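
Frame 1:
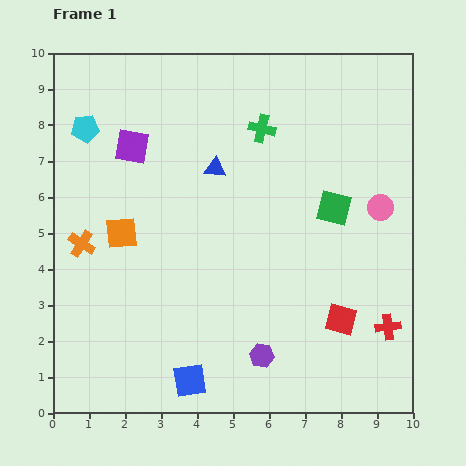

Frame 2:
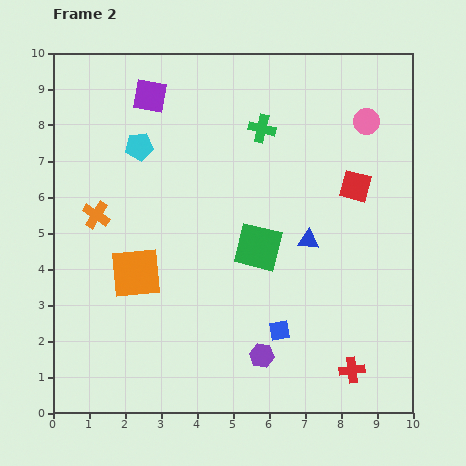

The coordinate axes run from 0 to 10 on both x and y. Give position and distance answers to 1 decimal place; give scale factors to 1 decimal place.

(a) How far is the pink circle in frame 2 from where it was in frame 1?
2.4

The pink circle moved from (9.1, 5.7) to (8.7, 8.1), a distance of √(0.4² + 2.4²) ≈ 2.4.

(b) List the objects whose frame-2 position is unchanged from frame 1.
the green cross, the purple hexagon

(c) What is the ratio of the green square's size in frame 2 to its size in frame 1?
1.4×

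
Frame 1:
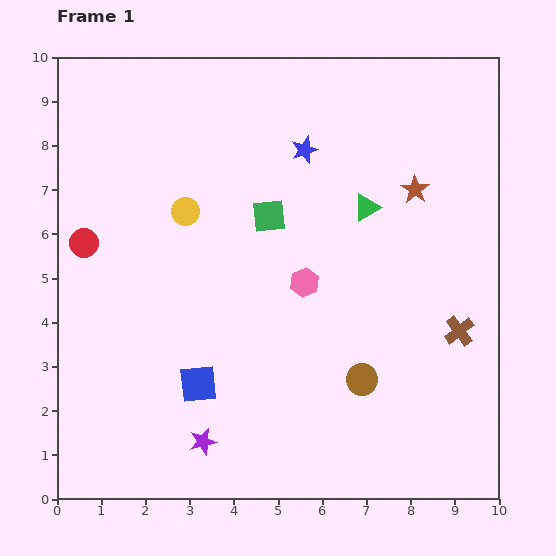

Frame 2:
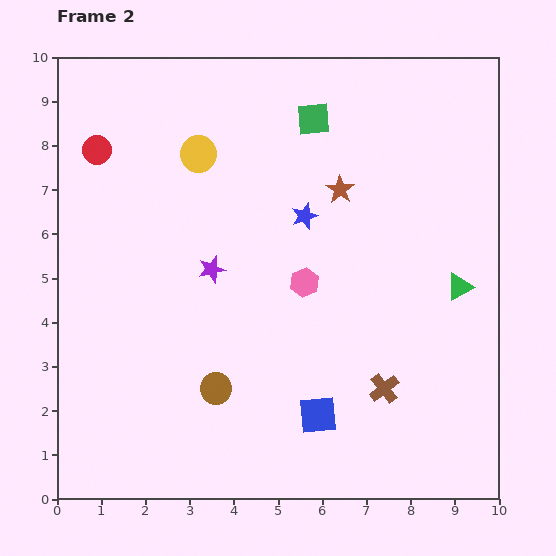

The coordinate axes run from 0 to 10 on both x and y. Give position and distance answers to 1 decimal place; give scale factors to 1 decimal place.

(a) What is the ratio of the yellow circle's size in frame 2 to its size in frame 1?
1.3×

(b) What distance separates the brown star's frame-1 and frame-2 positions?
1.7

The brown star moved from (8.1, 7.0) to (6.4, 7.0), a distance of √(1.7² + 0.0²) ≈ 1.7.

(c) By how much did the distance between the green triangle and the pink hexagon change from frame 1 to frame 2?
+1.3

Distance in frame 1: 2.2. Distance in frame 2: 3.5.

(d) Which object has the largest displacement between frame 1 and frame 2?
the purple star

(moved 3.9; next 3.3)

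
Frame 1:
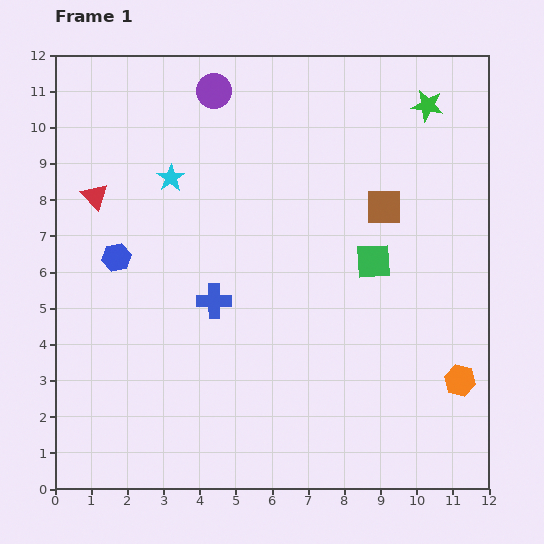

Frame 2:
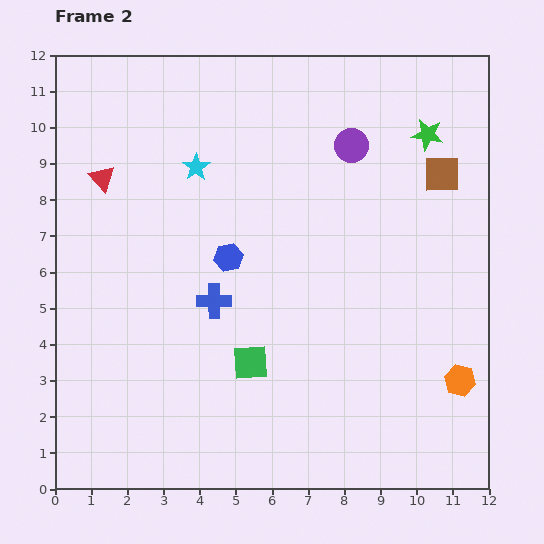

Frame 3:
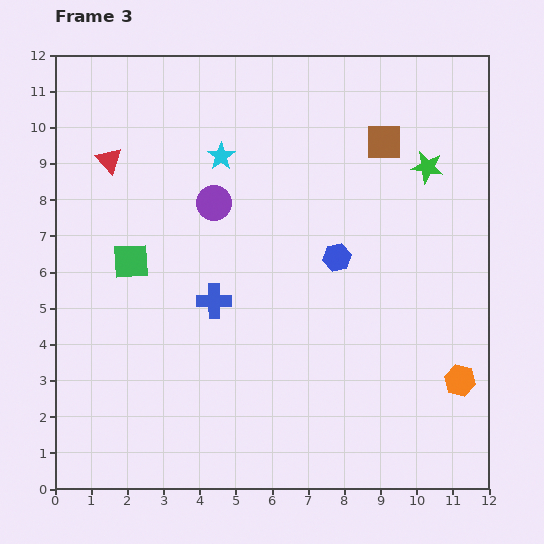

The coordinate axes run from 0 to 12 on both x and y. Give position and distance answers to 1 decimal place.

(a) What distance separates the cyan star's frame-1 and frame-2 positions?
0.8

The cyan star moved from (3.2, 8.6) to (3.9, 8.9), a distance of √(0.7² + 0.3²) ≈ 0.8.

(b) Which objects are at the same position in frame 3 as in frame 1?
the orange hexagon, the blue cross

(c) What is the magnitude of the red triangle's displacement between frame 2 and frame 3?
0.5

The red triangle moved from (1.3, 8.6) to (1.5, 9.1), a distance of √(0.2² + 0.5²) ≈ 0.5.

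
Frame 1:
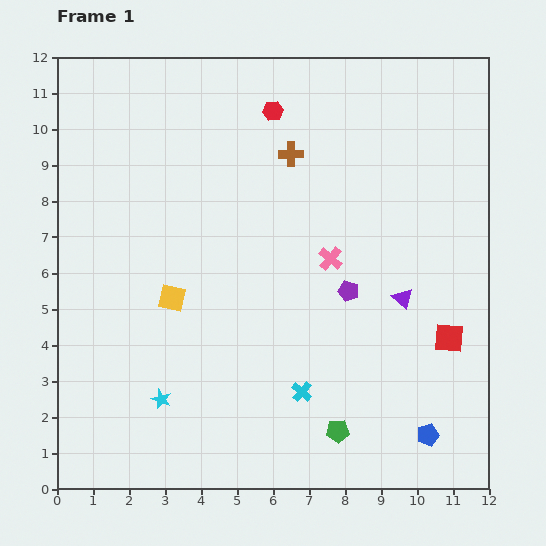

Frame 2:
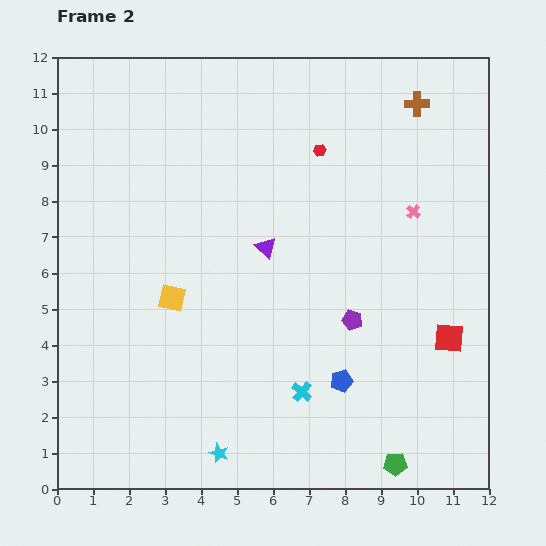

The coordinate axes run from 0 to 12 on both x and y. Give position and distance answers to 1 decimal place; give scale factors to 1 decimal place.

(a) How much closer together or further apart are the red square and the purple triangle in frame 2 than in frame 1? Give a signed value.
+4.0

Distance in frame 1: 1.7. Distance in frame 2: 5.7.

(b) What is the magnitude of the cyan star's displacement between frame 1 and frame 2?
2.2

The cyan star moved from (2.9, 2.5) to (4.5, 1.0), a distance of √(1.6² + 1.5²) ≈ 2.2.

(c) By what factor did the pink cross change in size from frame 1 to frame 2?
0.6×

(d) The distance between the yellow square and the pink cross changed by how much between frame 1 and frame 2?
+2.6

Distance in frame 1: 4.5. Distance in frame 2: 7.1.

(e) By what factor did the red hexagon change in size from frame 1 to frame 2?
0.6×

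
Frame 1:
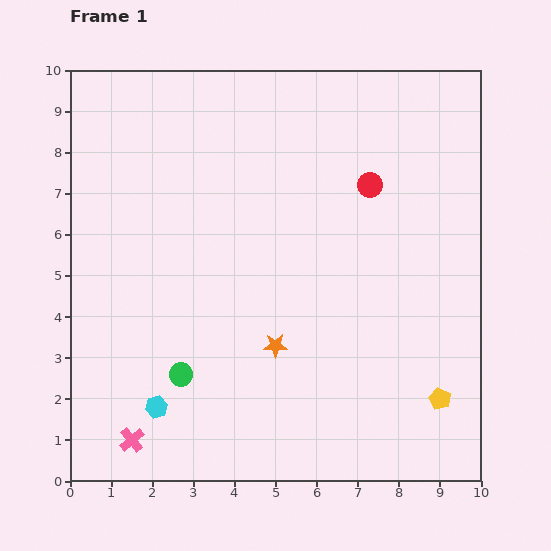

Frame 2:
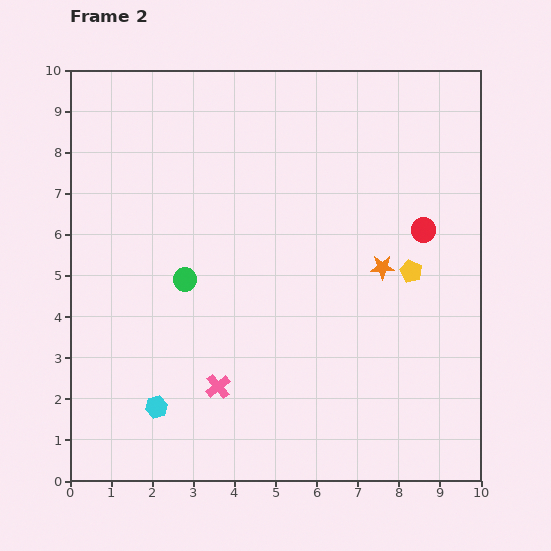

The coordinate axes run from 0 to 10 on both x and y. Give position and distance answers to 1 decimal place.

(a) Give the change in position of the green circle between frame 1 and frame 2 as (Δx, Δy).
(0.1, 2.3)

The green circle was at (2.7, 2.6) in frame 1 and (2.8, 4.9) in frame 2.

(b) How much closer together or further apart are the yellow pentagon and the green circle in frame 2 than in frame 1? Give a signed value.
-0.8

Distance in frame 1: 6.3. Distance in frame 2: 5.5.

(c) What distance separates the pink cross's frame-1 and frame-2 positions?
2.5

The pink cross moved from (1.5, 1.0) to (3.6, 2.3), a distance of √(2.1² + 1.3²) ≈ 2.5.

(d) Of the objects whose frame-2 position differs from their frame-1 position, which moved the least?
the red circle

(moved 1.7)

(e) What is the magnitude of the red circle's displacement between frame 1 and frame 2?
1.7

The red circle moved from (7.3, 7.2) to (8.6, 6.1), a distance of √(1.3² + 1.1²) ≈ 1.7.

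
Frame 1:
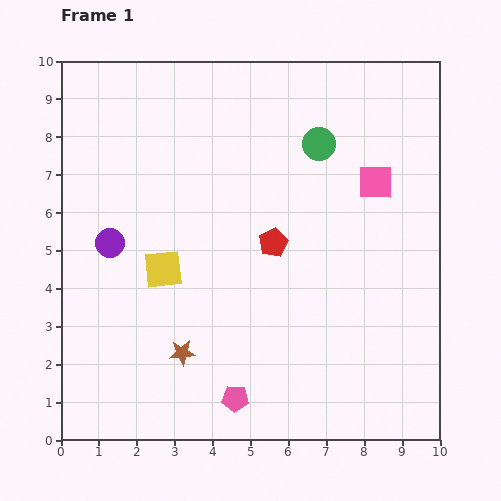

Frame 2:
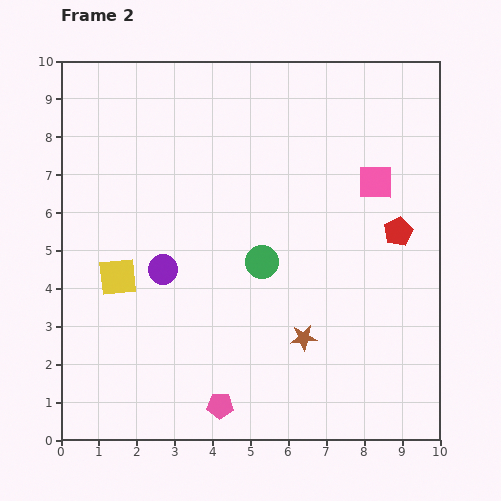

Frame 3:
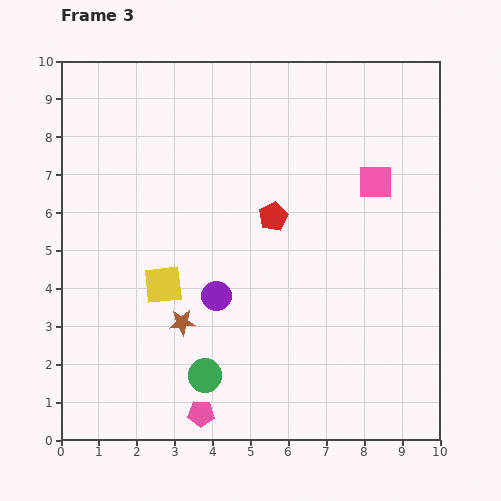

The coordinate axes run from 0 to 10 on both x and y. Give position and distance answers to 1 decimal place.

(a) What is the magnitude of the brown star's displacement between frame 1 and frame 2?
3.2

The brown star moved from (3.2, 2.3) to (6.4, 2.7), a distance of √(3.2² + 0.4²) ≈ 3.2.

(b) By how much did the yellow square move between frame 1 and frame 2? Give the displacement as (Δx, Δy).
(-1.2, -0.2)

The yellow square was at (2.7, 4.5) in frame 1 and (1.5, 4.3) in frame 2.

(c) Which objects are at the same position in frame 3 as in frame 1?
the pink square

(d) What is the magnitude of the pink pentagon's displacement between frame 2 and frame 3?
0.5

The pink pentagon moved from (4.2, 0.9) to (3.7, 0.7), a distance of √(0.5² + 0.2²) ≈ 0.5.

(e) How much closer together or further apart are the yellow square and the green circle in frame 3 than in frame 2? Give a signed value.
-1.2

Distance in frame 2: 3.8. Distance in frame 3: 2.6.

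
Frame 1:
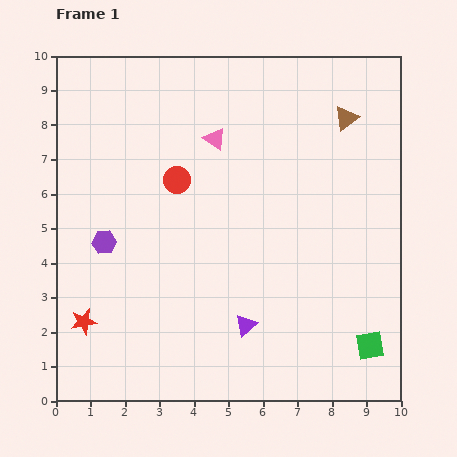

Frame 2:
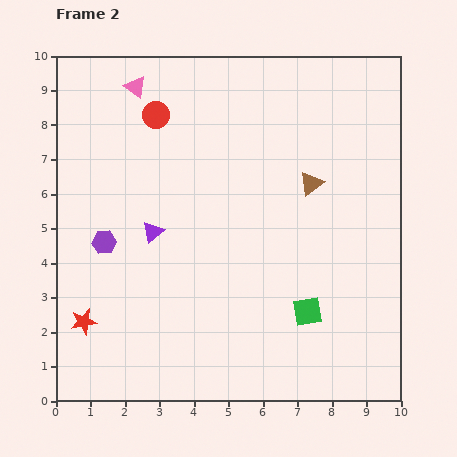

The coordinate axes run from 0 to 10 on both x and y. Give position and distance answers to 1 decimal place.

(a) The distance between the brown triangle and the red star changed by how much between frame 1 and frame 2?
-1.9

Distance in frame 1: 9.6. Distance in frame 2: 7.7.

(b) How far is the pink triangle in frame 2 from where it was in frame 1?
2.7

The pink triangle moved from (4.6, 7.6) to (2.3, 9.1), a distance of √(2.3² + 1.5²) ≈ 2.7.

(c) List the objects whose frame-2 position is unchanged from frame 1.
the purple hexagon, the red star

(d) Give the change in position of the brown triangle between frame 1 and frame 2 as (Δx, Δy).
(-1.0, -1.9)

The brown triangle was at (8.4, 8.2) in frame 1 and (7.4, 6.3) in frame 2.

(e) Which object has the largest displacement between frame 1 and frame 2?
the purple triangle

(moved 3.8; next 2.7)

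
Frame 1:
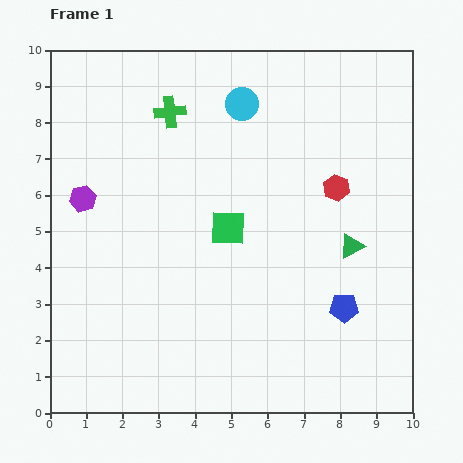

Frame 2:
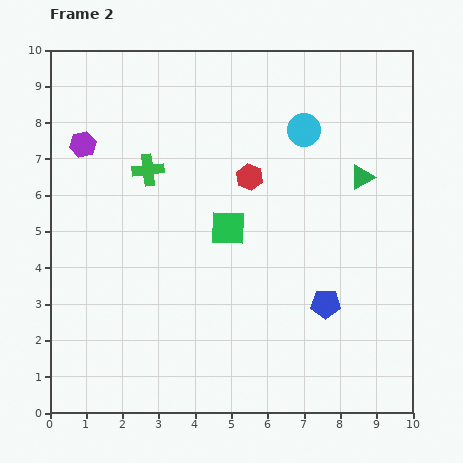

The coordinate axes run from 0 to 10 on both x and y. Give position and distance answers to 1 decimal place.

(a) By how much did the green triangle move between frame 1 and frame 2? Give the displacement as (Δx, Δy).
(0.3, 1.9)

The green triangle was at (8.3, 4.6) in frame 1 and (8.6, 6.5) in frame 2.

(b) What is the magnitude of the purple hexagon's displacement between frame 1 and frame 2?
1.5

The purple hexagon moved from (0.9, 5.9) to (0.9, 7.4), a distance of √(0.0² + 1.5²) ≈ 1.5.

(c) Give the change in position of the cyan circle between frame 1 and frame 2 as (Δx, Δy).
(1.7, -0.7)

The cyan circle was at (5.3, 8.5) in frame 1 and (7.0, 7.8) in frame 2.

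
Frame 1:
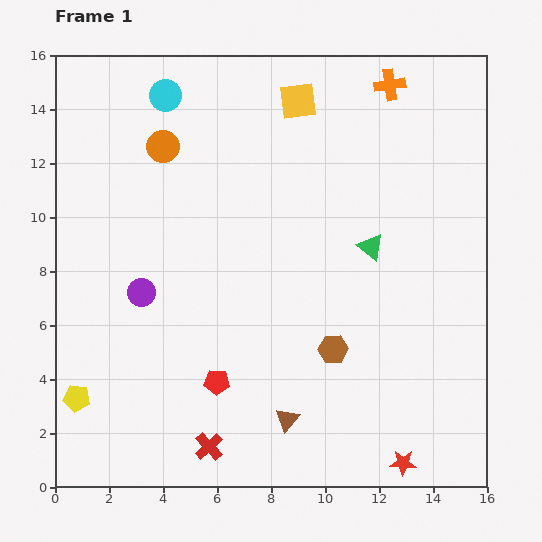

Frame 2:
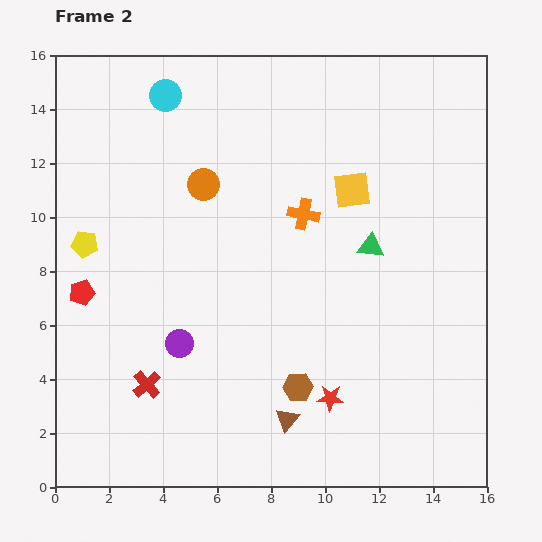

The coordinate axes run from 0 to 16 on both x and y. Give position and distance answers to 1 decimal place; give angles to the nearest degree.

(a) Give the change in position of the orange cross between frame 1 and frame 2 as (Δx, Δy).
(-3.2, -4.8)

The orange cross was at (12.4, 14.9) in frame 1 and (9.2, 10.1) in frame 2.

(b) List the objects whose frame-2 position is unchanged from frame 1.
the green triangle, the brown triangle, the cyan circle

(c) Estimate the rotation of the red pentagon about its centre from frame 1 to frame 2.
20° counter-clockwise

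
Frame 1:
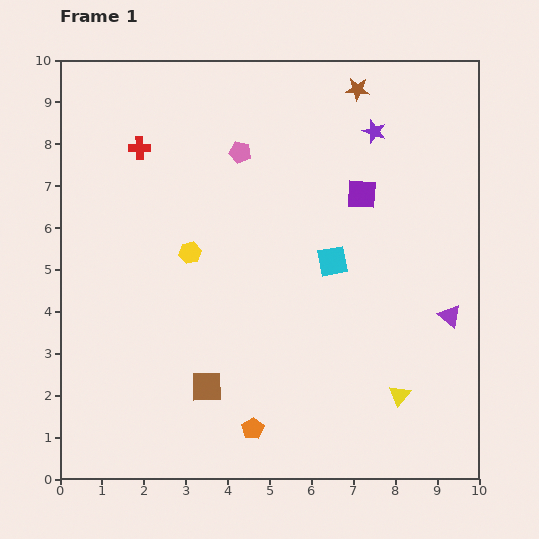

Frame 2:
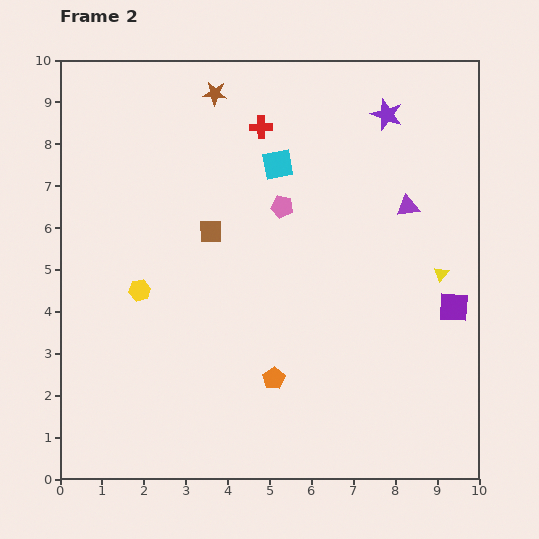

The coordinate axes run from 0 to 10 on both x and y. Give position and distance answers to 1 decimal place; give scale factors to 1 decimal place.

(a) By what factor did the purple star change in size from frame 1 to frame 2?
1.4×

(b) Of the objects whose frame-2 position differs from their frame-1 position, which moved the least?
the purple star

(moved 0.5)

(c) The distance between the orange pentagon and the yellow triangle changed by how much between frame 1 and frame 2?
+1.1

Distance in frame 1: 3.6. Distance in frame 2: 4.7.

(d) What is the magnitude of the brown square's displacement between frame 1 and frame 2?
3.7

The brown square moved from (3.5, 2.2) to (3.6, 5.9), a distance of √(0.1² + 3.7²) ≈ 3.7.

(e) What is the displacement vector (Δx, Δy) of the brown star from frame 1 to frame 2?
(-3.4, -0.1)

The brown star was at (7.1, 9.3) in frame 1 and (3.7, 9.2) in frame 2.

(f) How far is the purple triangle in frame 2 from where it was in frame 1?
2.8

The purple triangle moved from (9.3, 3.9) to (8.3, 6.5), a distance of √(1.0² + 2.6²) ≈ 2.8.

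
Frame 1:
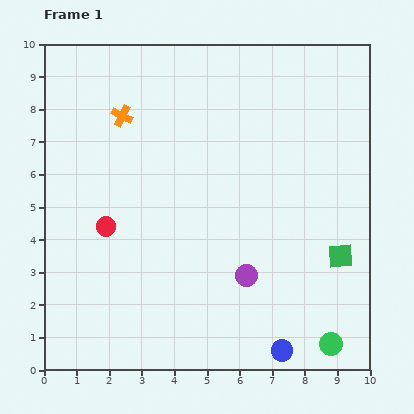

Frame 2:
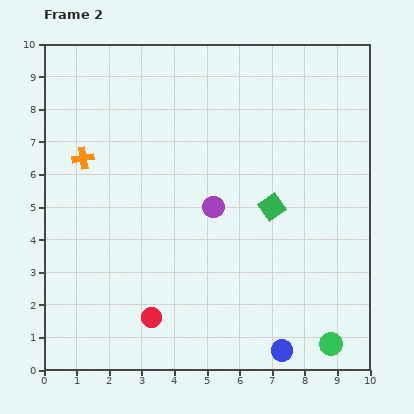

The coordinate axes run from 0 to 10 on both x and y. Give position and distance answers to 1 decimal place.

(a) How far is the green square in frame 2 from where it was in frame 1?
2.6

The green square moved from (9.1, 3.5) to (7.0, 5.0), a distance of √(2.1² + 1.5²) ≈ 2.6.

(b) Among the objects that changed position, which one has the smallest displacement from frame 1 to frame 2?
the orange cross

(moved 1.8)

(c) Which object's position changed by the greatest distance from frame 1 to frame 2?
the red circle

(moved 3.1; next 2.6)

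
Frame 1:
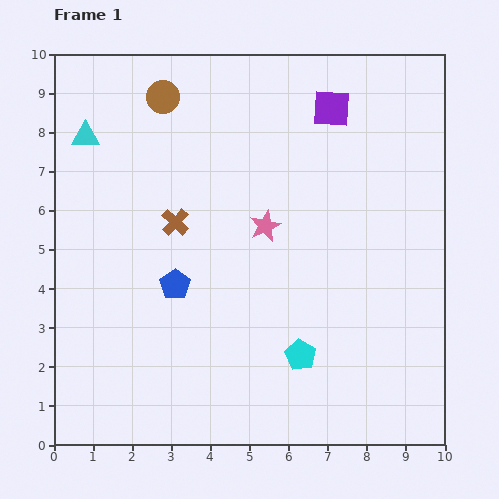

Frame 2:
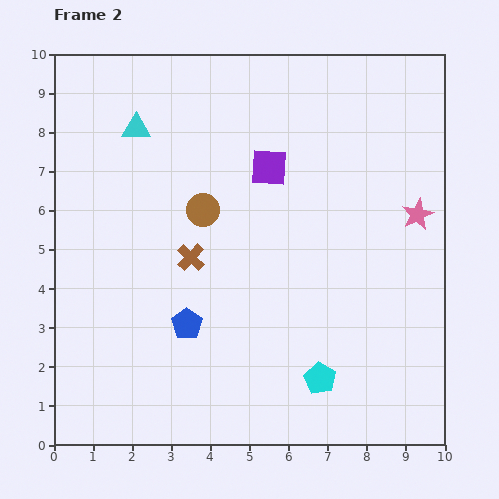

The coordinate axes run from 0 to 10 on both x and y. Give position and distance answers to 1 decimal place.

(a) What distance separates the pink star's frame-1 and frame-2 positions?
3.9

The pink star moved from (5.4, 5.6) to (9.3, 5.9), a distance of √(3.9² + 0.3²) ≈ 3.9.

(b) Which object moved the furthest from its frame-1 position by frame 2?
the pink star

(moved 3.9; next 3.1)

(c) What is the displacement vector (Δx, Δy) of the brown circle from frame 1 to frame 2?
(1.0, -2.9)

The brown circle was at (2.8, 8.9) in frame 1 and (3.8, 6.0) in frame 2.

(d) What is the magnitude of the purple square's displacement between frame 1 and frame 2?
2.2

The purple square moved from (7.1, 8.6) to (5.5, 7.1), a distance of √(1.6² + 1.5²) ≈ 2.2.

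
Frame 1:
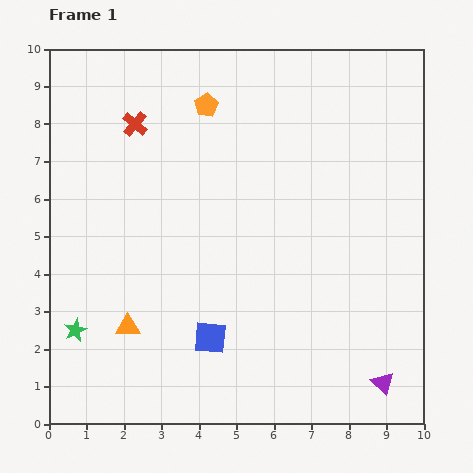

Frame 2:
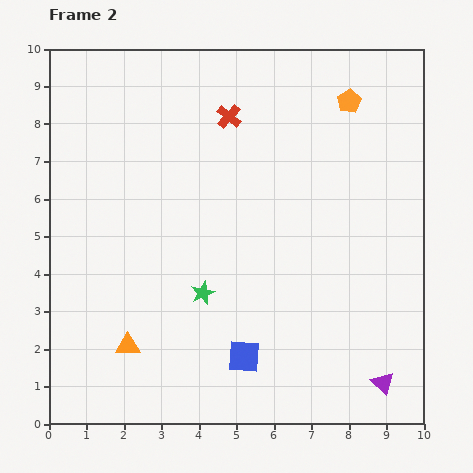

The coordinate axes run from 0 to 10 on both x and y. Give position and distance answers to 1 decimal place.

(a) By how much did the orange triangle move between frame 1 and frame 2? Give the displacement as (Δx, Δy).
(0.0, -0.5)

The orange triangle was at (2.1, 2.6) in frame 1 and (2.1, 2.1) in frame 2.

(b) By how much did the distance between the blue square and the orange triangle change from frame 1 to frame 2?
+0.9

Distance in frame 1: 2.2. Distance in frame 2: 3.1.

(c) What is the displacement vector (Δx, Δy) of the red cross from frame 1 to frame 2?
(2.5, 0.2)

The red cross was at (2.3, 8.0) in frame 1 and (4.8, 8.2) in frame 2.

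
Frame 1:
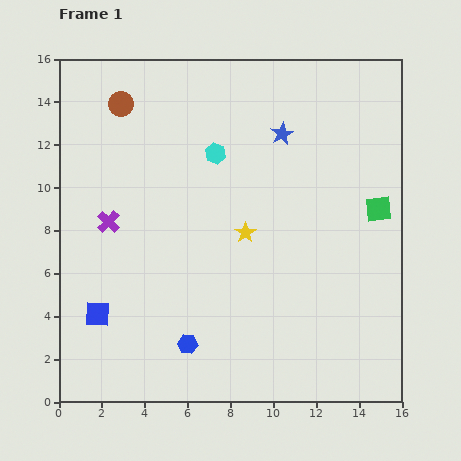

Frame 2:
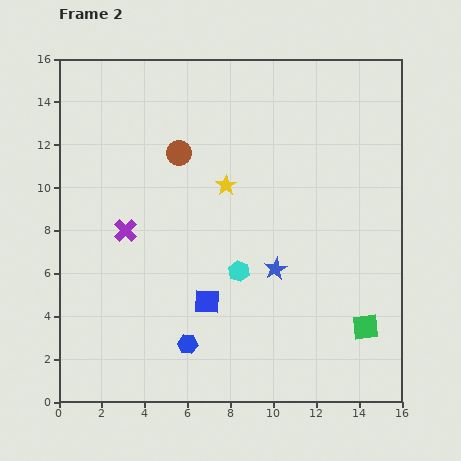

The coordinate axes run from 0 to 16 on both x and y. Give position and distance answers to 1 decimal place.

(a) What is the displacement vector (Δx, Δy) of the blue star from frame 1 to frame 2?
(-0.3, -6.3)

The blue star was at (10.4, 12.5) in frame 1 and (10.1, 6.2) in frame 2.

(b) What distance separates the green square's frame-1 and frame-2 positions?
5.5

The green square moved from (14.9, 9.0) to (14.3, 3.5), a distance of √(0.6² + 5.5²) ≈ 5.5.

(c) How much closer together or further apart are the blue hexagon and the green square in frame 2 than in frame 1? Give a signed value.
-2.6

Distance in frame 1: 10.9. Distance in frame 2: 8.3.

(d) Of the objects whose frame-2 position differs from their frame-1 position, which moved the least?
the purple cross

(moved 0.9)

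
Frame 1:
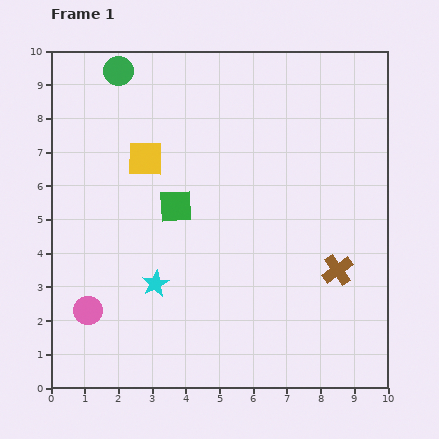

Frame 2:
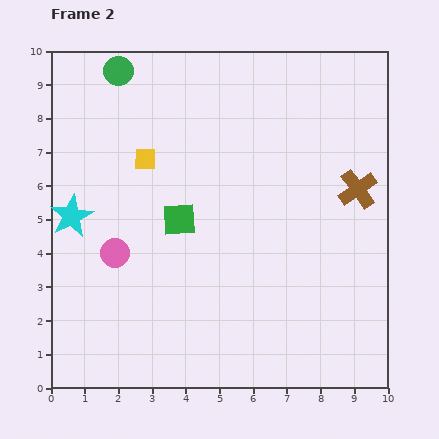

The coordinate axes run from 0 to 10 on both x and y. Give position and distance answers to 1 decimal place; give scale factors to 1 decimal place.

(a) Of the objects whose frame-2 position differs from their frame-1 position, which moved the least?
the green square

(moved 0.4)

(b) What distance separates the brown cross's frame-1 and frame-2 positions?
2.5

The brown cross moved from (8.5, 3.5) to (9.1, 5.9), a distance of √(0.6² + 2.4²) ≈ 2.5.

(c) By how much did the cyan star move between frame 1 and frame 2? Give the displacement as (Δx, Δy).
(-2.5, 2.0)

The cyan star was at (3.1, 3.1) in frame 1 and (0.6, 5.1) in frame 2.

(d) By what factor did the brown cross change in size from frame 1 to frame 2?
1.3×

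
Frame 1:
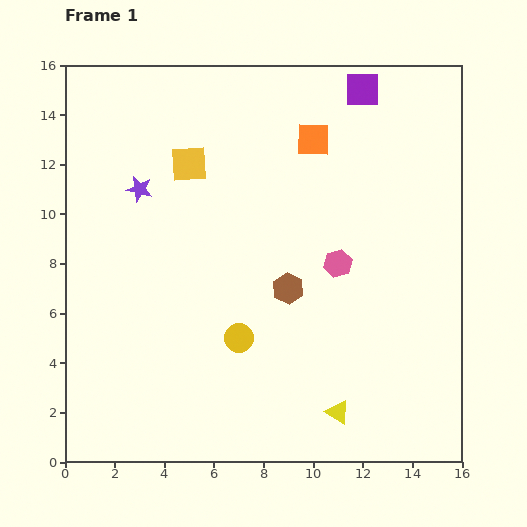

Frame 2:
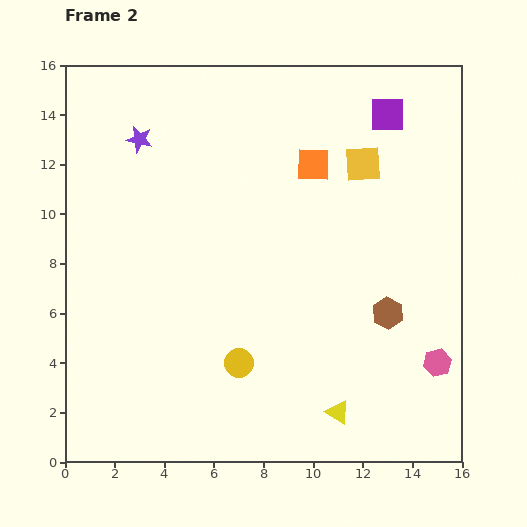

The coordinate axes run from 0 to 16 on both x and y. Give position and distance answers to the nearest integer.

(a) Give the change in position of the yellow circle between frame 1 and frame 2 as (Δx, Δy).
(0, -1)

The yellow circle was at (7, 5) in frame 1 and (7, 4) in frame 2.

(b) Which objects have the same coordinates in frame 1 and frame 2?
the yellow triangle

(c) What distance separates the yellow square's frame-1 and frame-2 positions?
7

The yellow square moved from (5, 12) to (12, 12), a distance of √(7² + 0²) ≈ 7.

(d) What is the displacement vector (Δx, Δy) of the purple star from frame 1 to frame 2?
(0, 2)

The purple star was at (3, 11) in frame 1 and (3, 13) in frame 2.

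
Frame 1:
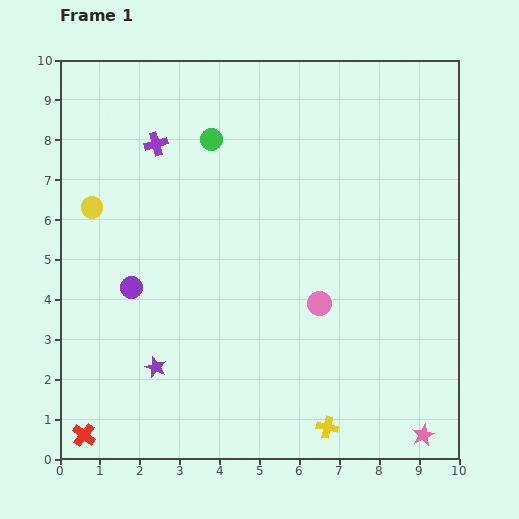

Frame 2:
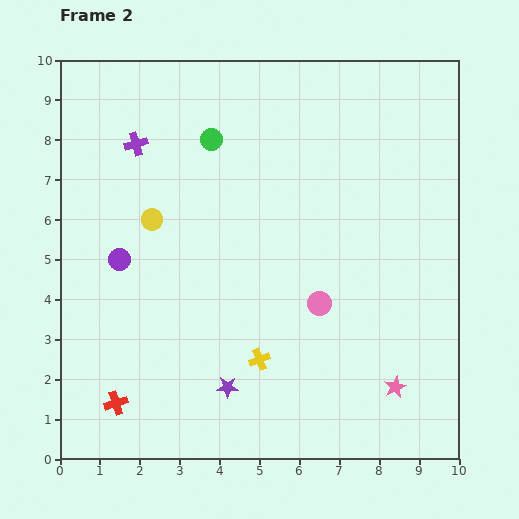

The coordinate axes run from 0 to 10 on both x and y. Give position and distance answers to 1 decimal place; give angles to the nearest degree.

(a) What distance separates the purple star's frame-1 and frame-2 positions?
1.9

The purple star moved from (2.4, 2.3) to (4.2, 1.8), a distance of √(1.8² + 0.5²) ≈ 1.9.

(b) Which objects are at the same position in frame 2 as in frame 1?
the pink circle, the green circle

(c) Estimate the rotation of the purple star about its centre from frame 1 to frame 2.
21° counter-clockwise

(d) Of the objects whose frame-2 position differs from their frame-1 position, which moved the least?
the purple cross

(moved 0.5)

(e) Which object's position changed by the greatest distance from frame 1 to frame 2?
the yellow cross

(moved 2.4; next 1.9)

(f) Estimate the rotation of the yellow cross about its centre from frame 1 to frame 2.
33° counter-clockwise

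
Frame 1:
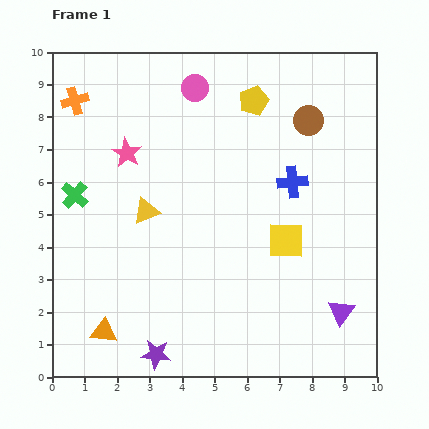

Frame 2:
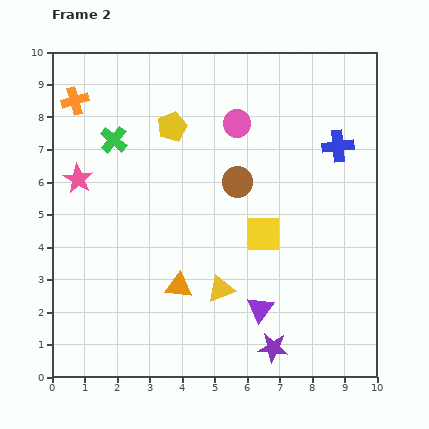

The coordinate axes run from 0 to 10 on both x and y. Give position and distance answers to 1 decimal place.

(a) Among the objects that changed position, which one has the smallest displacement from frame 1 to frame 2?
the yellow square

(moved 0.7)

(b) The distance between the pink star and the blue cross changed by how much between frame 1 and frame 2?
+2.9

Distance in frame 1: 5.2. Distance in frame 2: 8.1.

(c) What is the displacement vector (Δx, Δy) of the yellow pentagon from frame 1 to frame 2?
(-2.5, -0.8)

The yellow pentagon was at (6.2, 8.5) in frame 1 and (3.7, 7.7) in frame 2.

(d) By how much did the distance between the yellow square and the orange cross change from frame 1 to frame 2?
-0.7

Distance in frame 1: 7.8. Distance in frame 2: 7.1.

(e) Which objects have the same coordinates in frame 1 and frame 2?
the orange cross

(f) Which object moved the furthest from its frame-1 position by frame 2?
the purple star

(moved 3.6; next 3.3)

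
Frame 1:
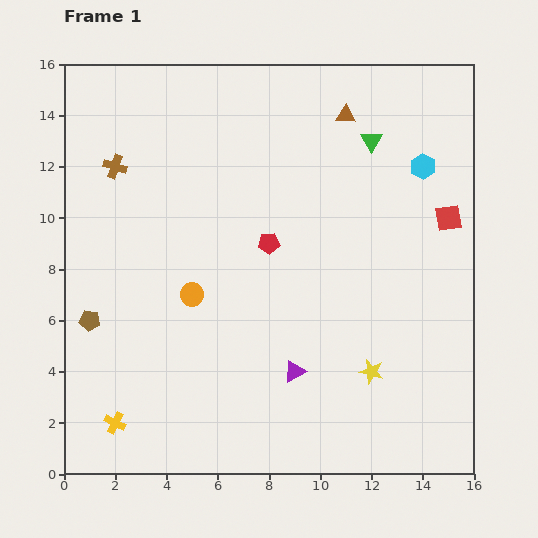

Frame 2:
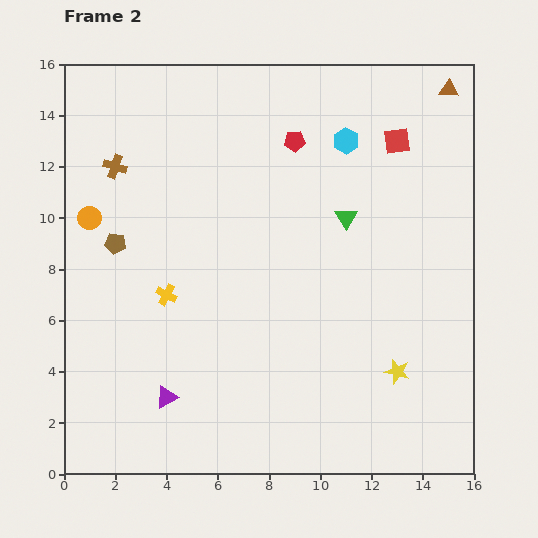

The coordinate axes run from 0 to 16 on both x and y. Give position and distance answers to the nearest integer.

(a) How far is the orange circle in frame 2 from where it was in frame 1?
5

The orange circle moved from (5, 7) to (1, 10), a distance of √(4² + 3²) ≈ 5.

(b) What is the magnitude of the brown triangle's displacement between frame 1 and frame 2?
4

The brown triangle moved from (11, 14) to (15, 15), a distance of √(4² + 1²) ≈ 4.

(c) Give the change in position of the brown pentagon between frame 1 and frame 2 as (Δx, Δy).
(1, 3)

The brown pentagon was at (1, 6) in frame 1 and (2, 9) in frame 2.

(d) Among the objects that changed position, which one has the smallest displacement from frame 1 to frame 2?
the yellow star

(moved 1)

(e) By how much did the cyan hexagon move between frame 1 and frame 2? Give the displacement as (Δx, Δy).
(-3, 1)

The cyan hexagon was at (14, 12) in frame 1 and (11, 13) in frame 2.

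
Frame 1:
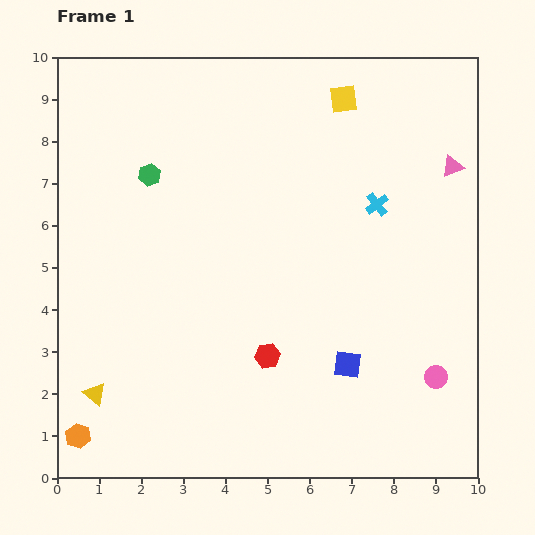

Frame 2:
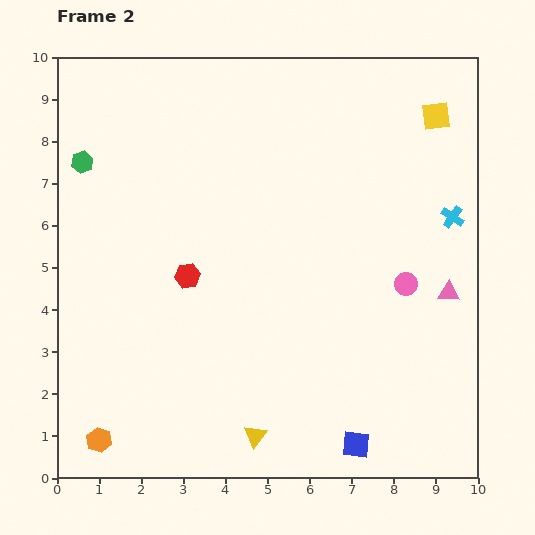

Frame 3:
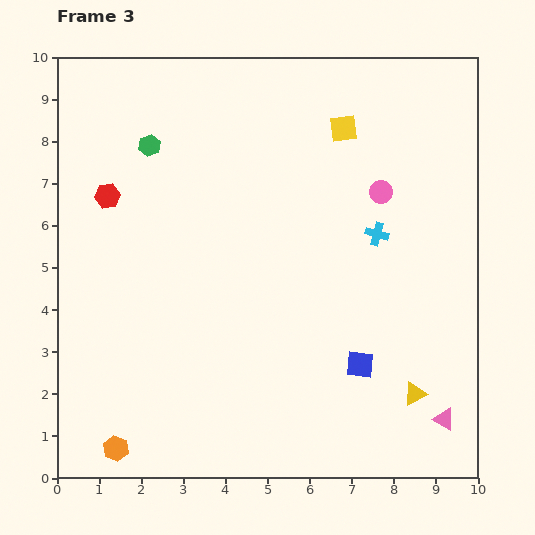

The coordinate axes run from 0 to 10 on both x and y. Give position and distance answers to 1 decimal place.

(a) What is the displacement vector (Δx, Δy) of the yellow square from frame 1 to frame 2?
(2.2, -0.4)

The yellow square was at (6.8, 9.0) in frame 1 and (9.0, 8.6) in frame 2.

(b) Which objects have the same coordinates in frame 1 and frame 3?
none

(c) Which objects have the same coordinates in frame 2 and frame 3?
none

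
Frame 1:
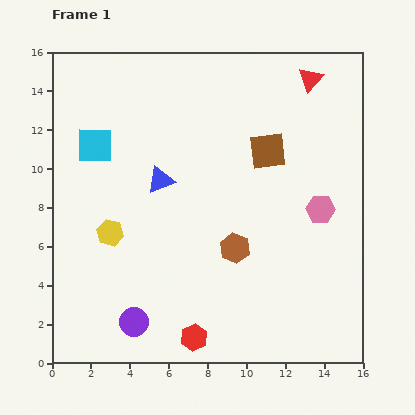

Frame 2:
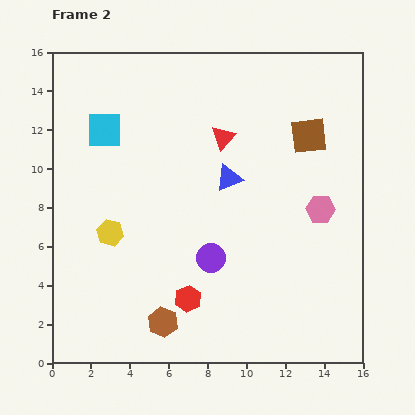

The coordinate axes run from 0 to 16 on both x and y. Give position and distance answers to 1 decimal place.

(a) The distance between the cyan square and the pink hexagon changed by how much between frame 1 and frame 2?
-0.3

Distance in frame 1: 12.1. Distance in frame 2: 11.8.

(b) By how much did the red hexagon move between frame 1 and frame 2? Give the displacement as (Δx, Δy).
(-0.3, 2.0)

The red hexagon was at (7.3, 1.3) in frame 1 and (7.0, 3.3) in frame 2.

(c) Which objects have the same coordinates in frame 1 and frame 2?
the yellow hexagon, the pink hexagon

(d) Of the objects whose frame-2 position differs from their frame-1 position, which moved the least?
the cyan square

(moved 0.9)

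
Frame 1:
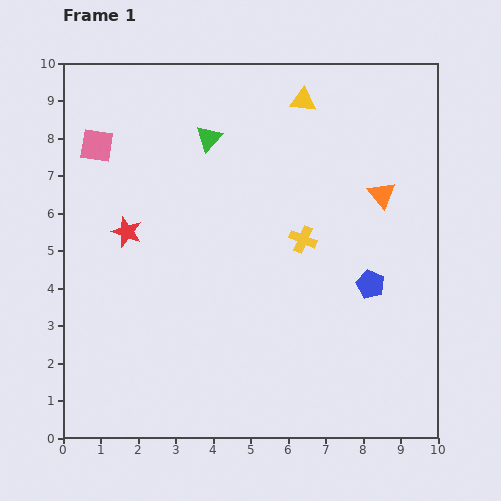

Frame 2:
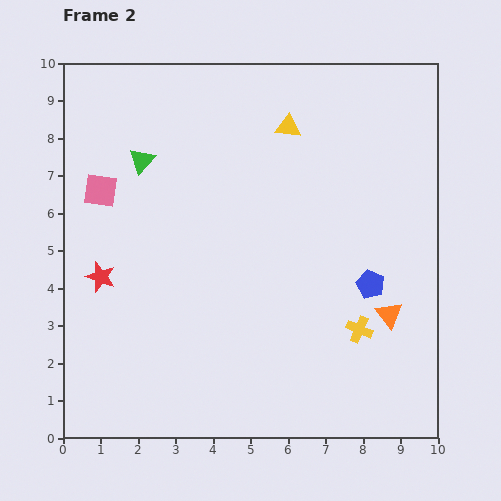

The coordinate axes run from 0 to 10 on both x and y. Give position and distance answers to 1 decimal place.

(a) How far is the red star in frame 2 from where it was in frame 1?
1.4

The red star moved from (1.7, 5.5) to (1.0, 4.3), a distance of √(0.7² + 1.2²) ≈ 1.4.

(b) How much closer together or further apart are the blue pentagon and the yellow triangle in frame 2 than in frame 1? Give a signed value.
-0.5

Distance in frame 1: 5.2. Distance in frame 2: 4.7.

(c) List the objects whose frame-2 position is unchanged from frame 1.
the blue pentagon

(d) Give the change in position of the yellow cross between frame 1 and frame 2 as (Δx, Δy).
(1.5, -2.4)

The yellow cross was at (6.4, 5.3) in frame 1 and (7.9, 2.9) in frame 2.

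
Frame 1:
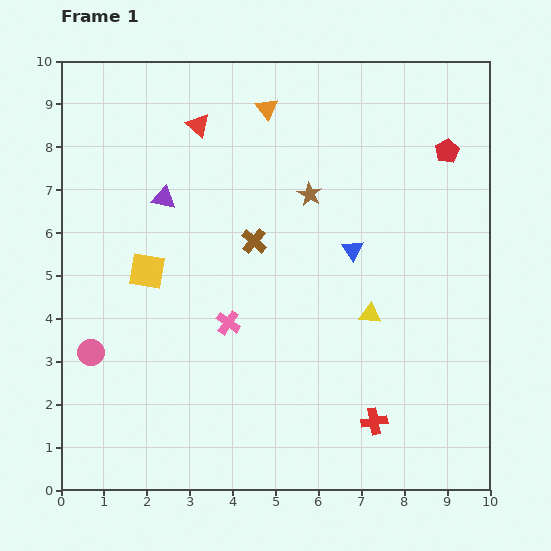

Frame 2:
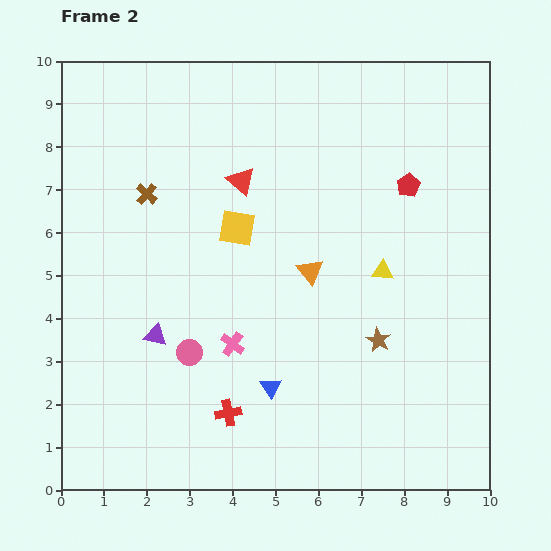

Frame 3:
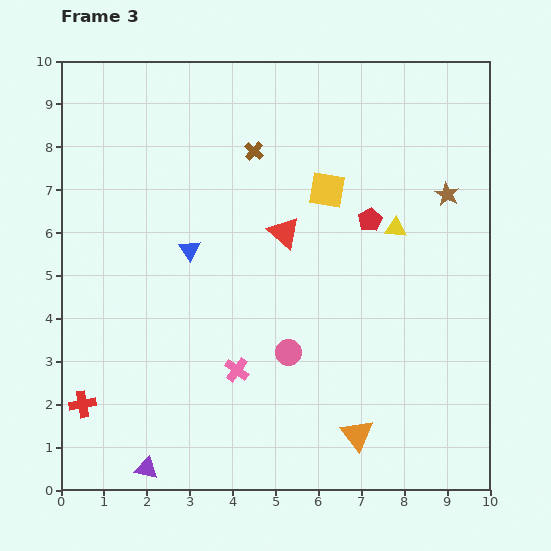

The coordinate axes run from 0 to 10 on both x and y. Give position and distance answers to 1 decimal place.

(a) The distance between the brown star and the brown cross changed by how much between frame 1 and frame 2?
+4.7

Distance in frame 1: 1.7. Distance in frame 2: 6.4.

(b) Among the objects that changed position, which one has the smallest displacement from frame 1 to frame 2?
the pink cross

(moved 0.5)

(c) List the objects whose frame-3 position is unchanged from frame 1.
none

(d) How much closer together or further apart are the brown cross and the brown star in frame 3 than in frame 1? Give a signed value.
+2.9

Distance in frame 1: 1.7. Distance in frame 3: 4.6.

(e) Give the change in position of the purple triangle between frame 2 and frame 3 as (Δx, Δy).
(-0.2, -3.1)

The purple triangle was at (2.2, 3.6) in frame 2 and (2.0, 0.5) in frame 3.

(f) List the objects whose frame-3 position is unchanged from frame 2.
none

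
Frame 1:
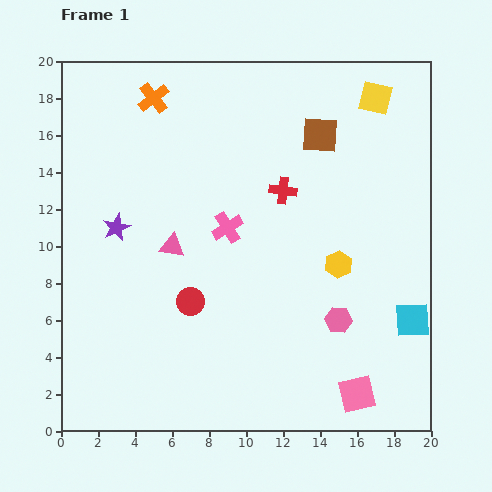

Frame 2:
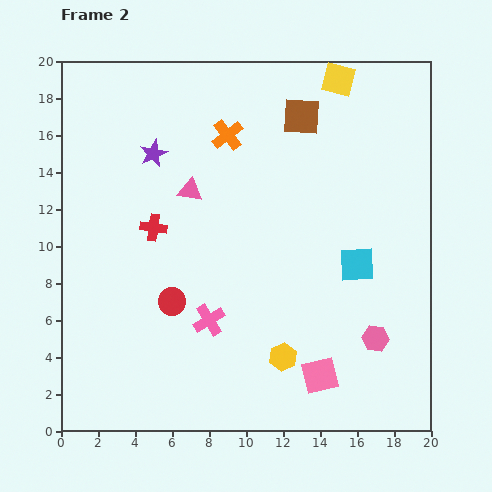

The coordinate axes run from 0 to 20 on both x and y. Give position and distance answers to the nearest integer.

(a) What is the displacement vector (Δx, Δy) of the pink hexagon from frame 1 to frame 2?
(2, -1)

The pink hexagon was at (15, 6) in frame 1 and (17, 5) in frame 2.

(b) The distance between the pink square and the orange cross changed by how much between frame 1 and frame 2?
-5

Distance in frame 1: 19. Distance in frame 2: 14.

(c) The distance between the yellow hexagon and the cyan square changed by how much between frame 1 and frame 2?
+1

Distance in frame 1: 5. Distance in frame 2: 6.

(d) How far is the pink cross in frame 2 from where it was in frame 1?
5

The pink cross moved from (9, 11) to (8, 6), a distance of √(1² + 5²) ≈ 5.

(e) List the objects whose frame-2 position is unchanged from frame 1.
none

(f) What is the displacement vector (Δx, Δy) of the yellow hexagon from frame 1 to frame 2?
(-3, -5)

The yellow hexagon was at (15, 9) in frame 1 and (12, 4) in frame 2.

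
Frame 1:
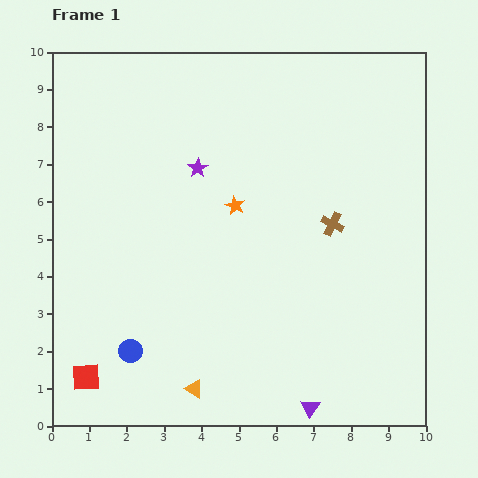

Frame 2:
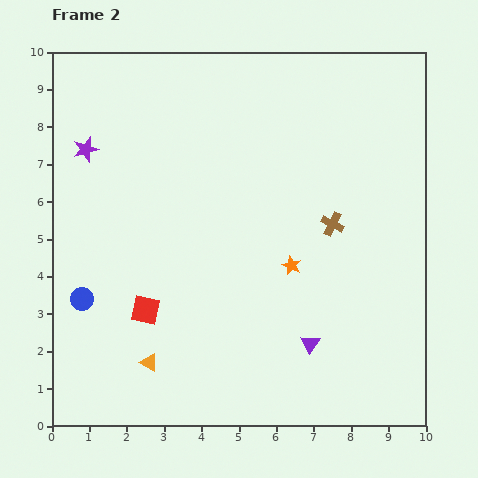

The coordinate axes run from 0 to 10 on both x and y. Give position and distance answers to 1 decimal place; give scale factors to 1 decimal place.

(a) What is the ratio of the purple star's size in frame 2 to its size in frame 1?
1.3×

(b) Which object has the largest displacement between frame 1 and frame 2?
the purple star

(moved 3.0; next 2.4)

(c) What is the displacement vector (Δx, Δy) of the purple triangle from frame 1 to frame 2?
(0.0, 1.7)

The purple triangle was at (6.9, 0.5) in frame 1 and (6.9, 2.2) in frame 2.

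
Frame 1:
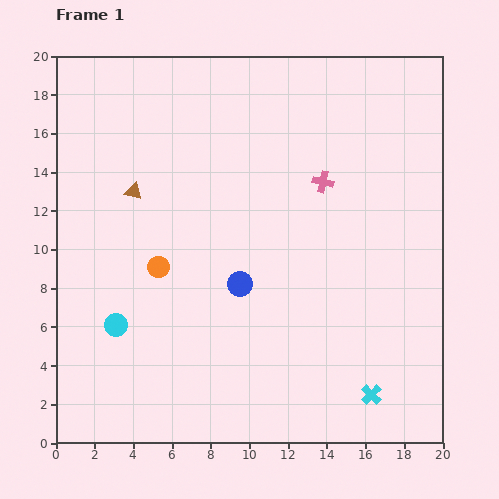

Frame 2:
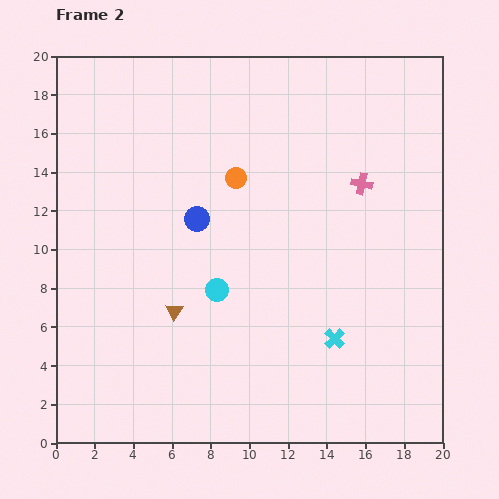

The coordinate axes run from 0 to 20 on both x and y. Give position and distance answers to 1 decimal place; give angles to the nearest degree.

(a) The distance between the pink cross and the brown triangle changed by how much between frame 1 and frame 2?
+1.9

Distance in frame 1: 9.8. Distance in frame 2: 11.7.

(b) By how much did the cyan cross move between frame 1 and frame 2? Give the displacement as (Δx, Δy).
(-1.9, 2.9)

The cyan cross was at (16.3, 2.5) in frame 1 and (14.4, 5.4) in frame 2.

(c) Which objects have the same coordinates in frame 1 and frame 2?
none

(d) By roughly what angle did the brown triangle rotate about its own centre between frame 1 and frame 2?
46° clockwise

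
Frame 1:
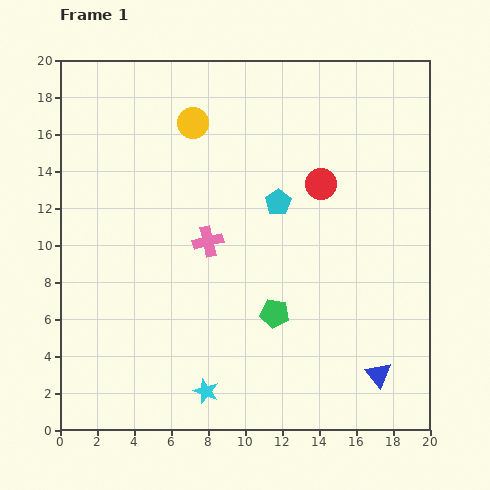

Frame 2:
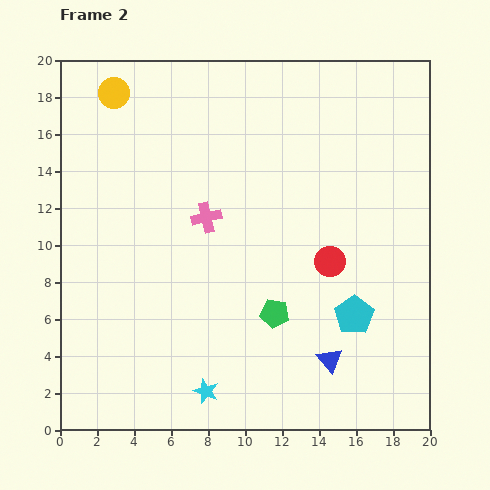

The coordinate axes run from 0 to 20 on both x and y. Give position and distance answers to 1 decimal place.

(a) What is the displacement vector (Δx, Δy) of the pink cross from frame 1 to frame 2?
(-0.1, 1.3)

The pink cross was at (8.0, 10.2) in frame 1 and (7.9, 11.5) in frame 2.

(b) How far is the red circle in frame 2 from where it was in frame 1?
4.2

The red circle moved from (14.1, 13.3) to (14.6, 9.1), a distance of √(0.5² + 4.2²) ≈ 4.2.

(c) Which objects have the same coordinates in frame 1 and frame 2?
the green pentagon, the cyan star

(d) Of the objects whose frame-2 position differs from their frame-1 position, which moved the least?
the pink cross

(moved 1.3)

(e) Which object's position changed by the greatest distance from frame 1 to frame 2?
the cyan pentagon

(moved 7.3; next 4.6)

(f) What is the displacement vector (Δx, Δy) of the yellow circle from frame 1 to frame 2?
(-4.3, 1.6)

The yellow circle was at (7.2, 16.6) in frame 1 and (2.9, 18.2) in frame 2.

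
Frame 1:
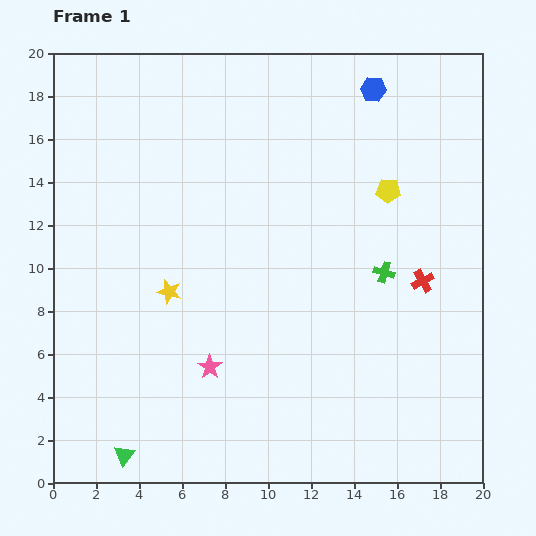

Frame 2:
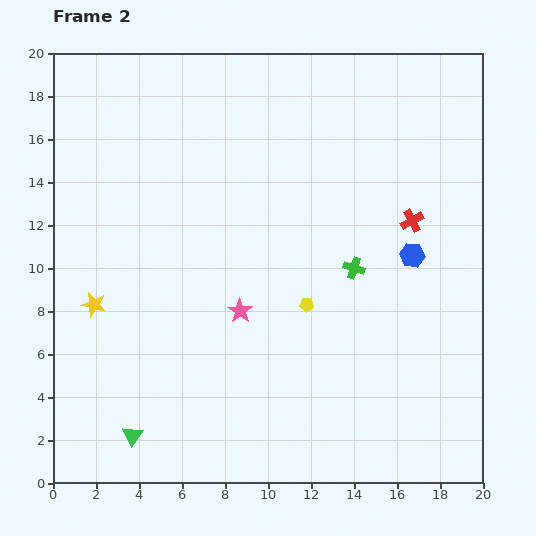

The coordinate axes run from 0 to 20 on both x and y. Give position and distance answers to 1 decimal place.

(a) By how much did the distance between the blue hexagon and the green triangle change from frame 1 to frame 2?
-5.1

Distance in frame 1: 20.6. Distance in frame 2: 15.5.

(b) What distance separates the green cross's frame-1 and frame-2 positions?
1.4

The green cross moved from (15.4, 9.8) to (14.0, 10.0), a distance of √(1.4² + 0.2²) ≈ 1.4.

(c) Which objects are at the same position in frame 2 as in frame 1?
none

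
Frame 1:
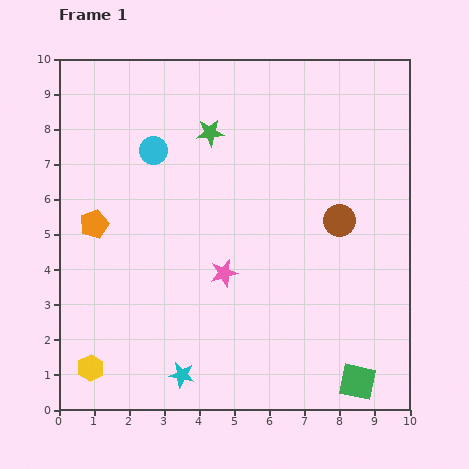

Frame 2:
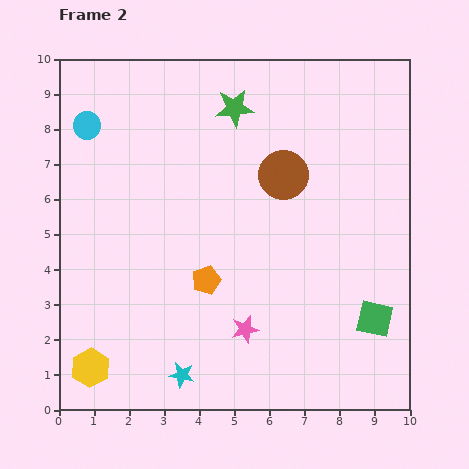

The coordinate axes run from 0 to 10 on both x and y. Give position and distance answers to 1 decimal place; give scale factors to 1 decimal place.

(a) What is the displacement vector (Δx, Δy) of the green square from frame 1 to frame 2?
(0.5, 1.8)

The green square was at (8.5, 0.8) in frame 1 and (9.0, 2.6) in frame 2.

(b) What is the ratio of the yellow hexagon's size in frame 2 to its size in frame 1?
1.5×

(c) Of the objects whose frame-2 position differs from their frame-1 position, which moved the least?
the green star

(moved 1.0)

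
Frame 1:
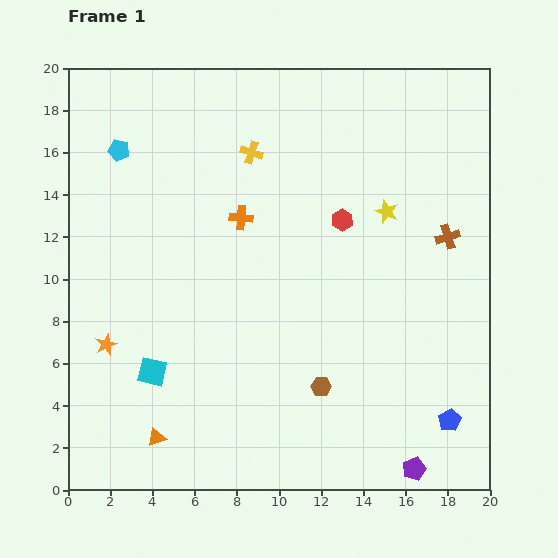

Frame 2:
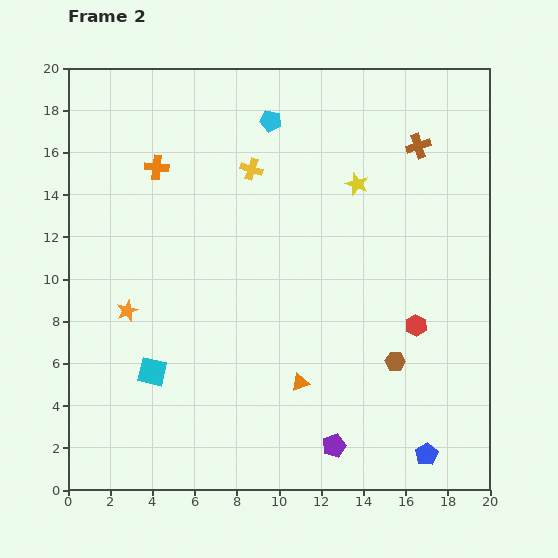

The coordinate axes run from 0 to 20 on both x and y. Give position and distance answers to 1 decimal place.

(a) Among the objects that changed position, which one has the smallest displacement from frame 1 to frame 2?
the yellow cross

(moved 0.8)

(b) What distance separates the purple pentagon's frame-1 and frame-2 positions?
4.0

The purple pentagon moved from (16.4, 1.0) to (12.6, 2.1), a distance of √(3.8² + 1.1²) ≈ 4.0.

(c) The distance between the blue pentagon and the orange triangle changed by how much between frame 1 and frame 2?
-7.0

Distance in frame 1: 13.9. Distance in frame 2: 6.9.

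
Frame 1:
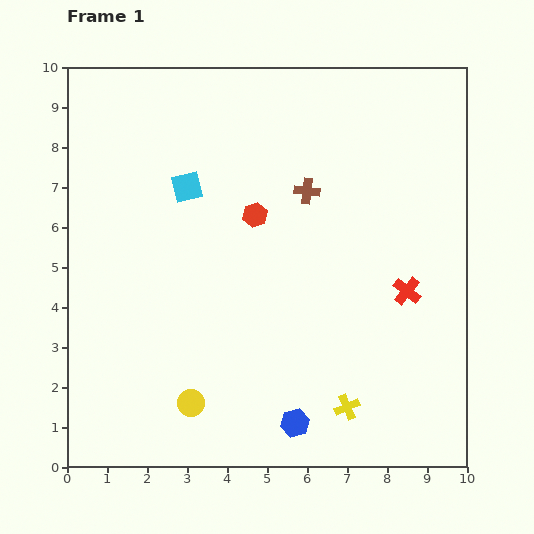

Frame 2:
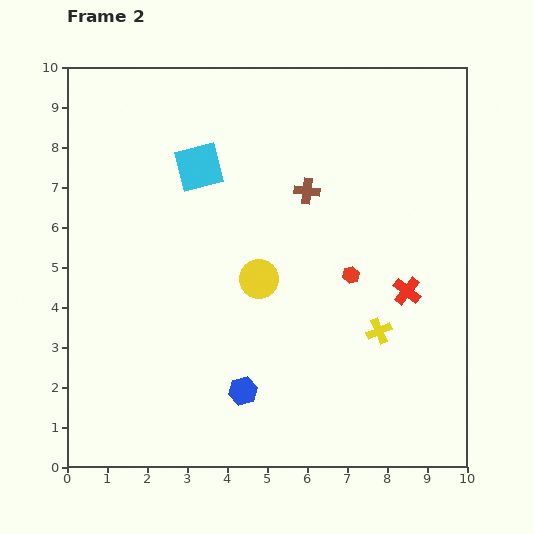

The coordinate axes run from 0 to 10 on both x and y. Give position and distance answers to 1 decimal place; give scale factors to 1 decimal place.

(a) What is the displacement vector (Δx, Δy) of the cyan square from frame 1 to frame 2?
(0.3, 0.5)

The cyan square was at (3.0, 7.0) in frame 1 and (3.3, 7.5) in frame 2.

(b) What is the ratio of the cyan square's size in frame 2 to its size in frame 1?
1.6×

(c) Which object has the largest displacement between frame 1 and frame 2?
the yellow circle

(moved 3.5; next 2.8)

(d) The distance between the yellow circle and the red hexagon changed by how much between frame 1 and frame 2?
-2.7

Distance in frame 1: 5.0. Distance in frame 2: 2.3.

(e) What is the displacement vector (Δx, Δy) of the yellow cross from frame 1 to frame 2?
(0.8, 1.9)

The yellow cross was at (7.0, 1.5) in frame 1 and (7.8, 3.4) in frame 2.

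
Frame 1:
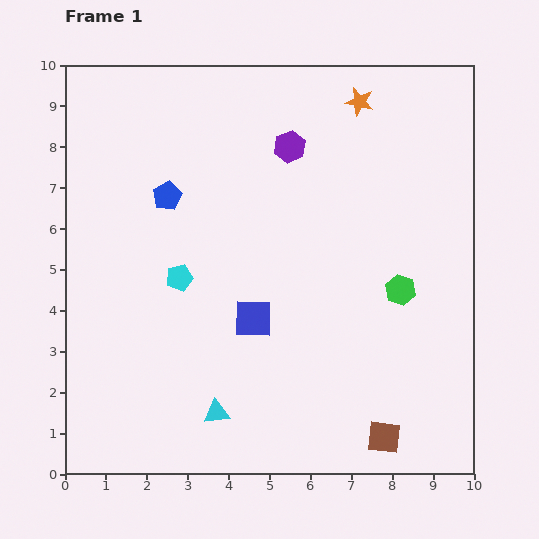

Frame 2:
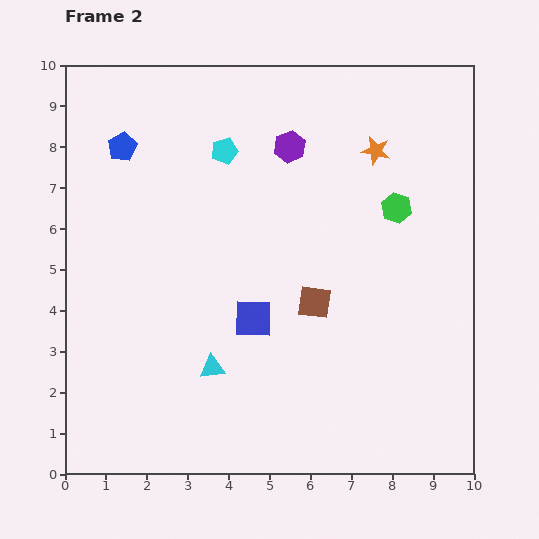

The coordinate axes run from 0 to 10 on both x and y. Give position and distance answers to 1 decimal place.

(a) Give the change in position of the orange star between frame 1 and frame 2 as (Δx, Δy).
(0.4, -1.2)

The orange star was at (7.2, 9.1) in frame 1 and (7.6, 7.9) in frame 2.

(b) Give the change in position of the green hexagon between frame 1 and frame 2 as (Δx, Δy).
(-0.1, 2.0)

The green hexagon was at (8.2, 4.5) in frame 1 and (8.1, 6.5) in frame 2.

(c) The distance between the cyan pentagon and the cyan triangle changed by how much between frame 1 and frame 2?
+1.9

Distance in frame 1: 3.4. Distance in frame 2: 5.3.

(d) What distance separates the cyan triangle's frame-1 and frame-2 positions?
1.1

The cyan triangle moved from (3.7, 1.5) to (3.6, 2.6), a distance of √(0.1² + 1.1²) ≈ 1.1.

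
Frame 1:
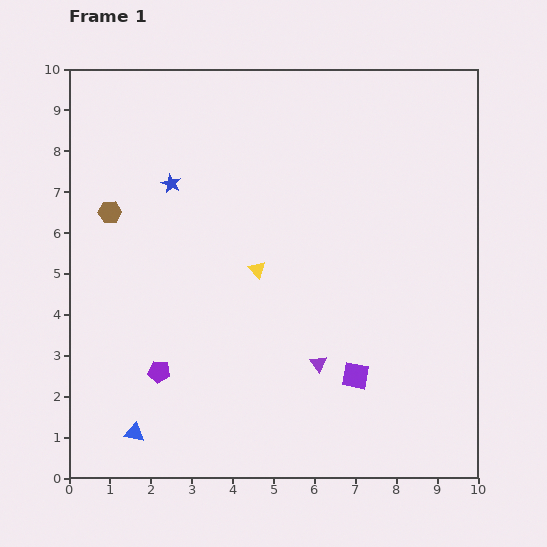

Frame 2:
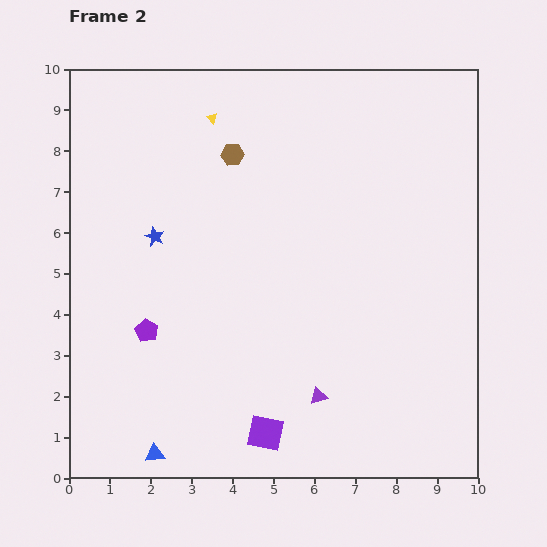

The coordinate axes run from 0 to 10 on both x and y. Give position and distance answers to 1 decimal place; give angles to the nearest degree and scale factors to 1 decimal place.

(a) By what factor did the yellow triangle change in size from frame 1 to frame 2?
0.6×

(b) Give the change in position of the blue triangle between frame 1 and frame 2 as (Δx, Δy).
(0.5, -0.5)

The blue triangle was at (1.6, 1.1) in frame 1 and (2.1, 0.6) in frame 2.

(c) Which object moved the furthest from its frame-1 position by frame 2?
the yellow triangle

(moved 3.9; next 3.3)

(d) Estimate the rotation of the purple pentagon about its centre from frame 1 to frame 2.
22° clockwise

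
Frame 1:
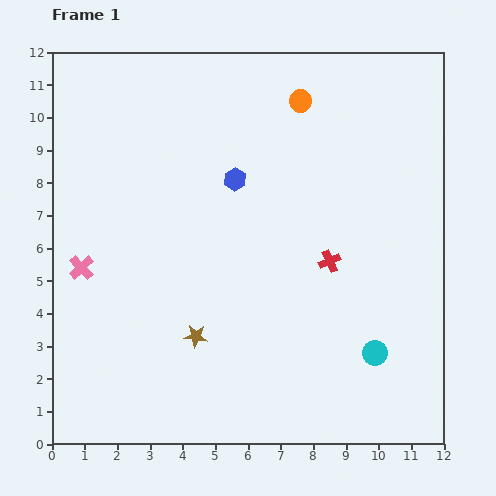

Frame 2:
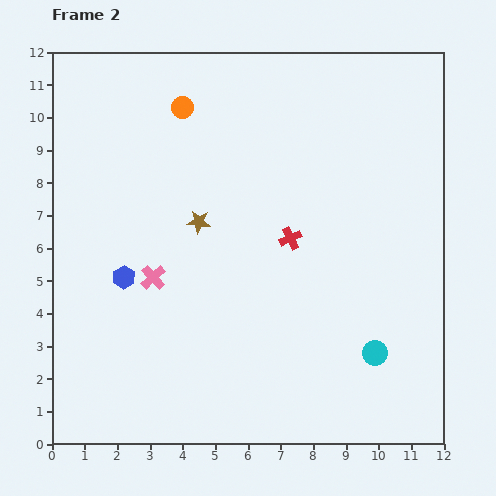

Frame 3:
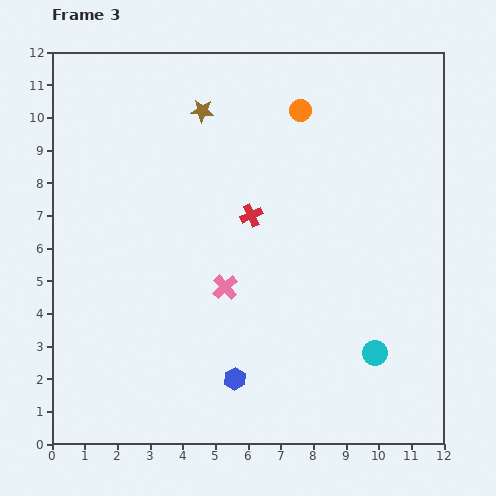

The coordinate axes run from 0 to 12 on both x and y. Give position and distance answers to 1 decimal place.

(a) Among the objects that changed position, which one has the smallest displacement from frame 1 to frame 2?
the red cross

(moved 1.4)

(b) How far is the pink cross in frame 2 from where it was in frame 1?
2.2

The pink cross moved from (0.9, 5.4) to (3.1, 5.1), a distance of √(2.2² + 0.3²) ≈ 2.2.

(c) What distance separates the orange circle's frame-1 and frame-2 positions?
3.6

The orange circle moved from (7.6, 10.5) to (4.0, 10.3), a distance of √(3.6² + 0.2²) ≈ 3.6.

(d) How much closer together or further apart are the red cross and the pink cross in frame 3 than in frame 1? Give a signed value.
-5.3

Distance in frame 1: 7.6. Distance in frame 3: 2.3.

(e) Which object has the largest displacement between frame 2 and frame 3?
the blue hexagon

(moved 4.6; next 3.6)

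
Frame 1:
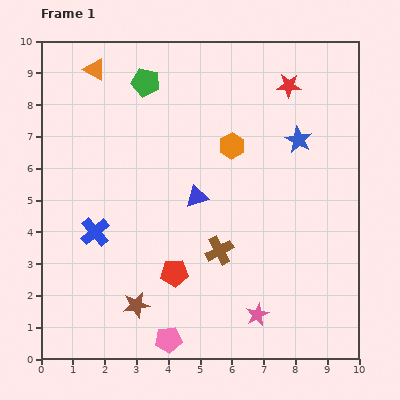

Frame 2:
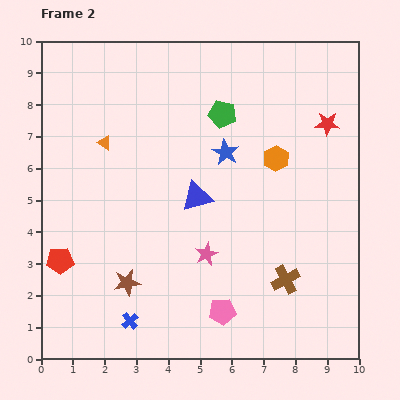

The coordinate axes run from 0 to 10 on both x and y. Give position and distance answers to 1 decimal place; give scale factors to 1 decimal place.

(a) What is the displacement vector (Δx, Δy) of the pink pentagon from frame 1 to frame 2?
(1.7, 0.9)

The pink pentagon was at (4.0, 0.6) in frame 1 and (5.7, 1.5) in frame 2.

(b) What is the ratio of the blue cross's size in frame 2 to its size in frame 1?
0.6×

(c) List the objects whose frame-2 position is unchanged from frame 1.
the blue triangle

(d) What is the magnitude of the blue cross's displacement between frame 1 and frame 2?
3.0

The blue cross moved from (1.7, 4.0) to (2.8, 1.2), a distance of √(1.1² + 2.8²) ≈ 3.0.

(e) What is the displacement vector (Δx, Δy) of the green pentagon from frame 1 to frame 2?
(2.4, -1.0)

The green pentagon was at (3.3, 8.7) in frame 1 and (5.7, 7.7) in frame 2.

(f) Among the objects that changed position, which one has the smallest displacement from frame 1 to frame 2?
the brown star

(moved 0.8)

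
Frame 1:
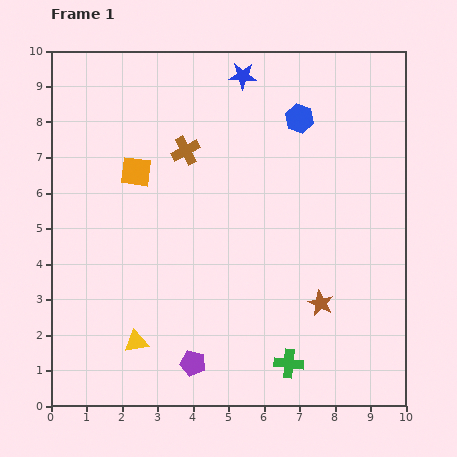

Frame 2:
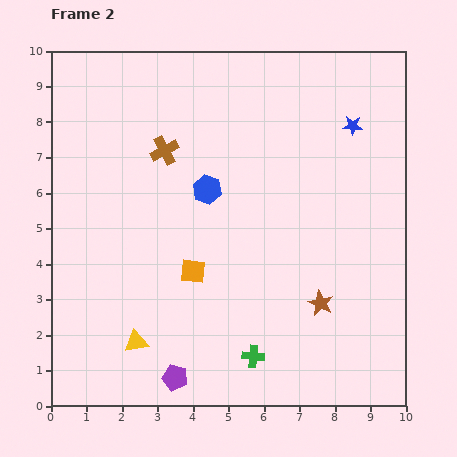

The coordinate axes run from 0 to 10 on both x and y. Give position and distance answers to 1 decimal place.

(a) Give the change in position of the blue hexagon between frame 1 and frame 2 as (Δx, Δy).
(-2.6, -2.0)

The blue hexagon was at (7.0, 8.1) in frame 1 and (4.4, 6.1) in frame 2.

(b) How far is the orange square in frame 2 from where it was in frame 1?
3.2

The orange square moved from (2.4, 6.6) to (4.0, 3.8), a distance of √(1.6² + 2.8²) ≈ 3.2.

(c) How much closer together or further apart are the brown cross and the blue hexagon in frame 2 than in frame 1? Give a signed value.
-1.7

Distance in frame 1: 3.3. Distance in frame 2: 1.6.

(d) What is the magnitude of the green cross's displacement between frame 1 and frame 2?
1.0

The green cross moved from (6.7, 1.2) to (5.7, 1.4), a distance of √(1.0² + 0.2²) ≈ 1.0.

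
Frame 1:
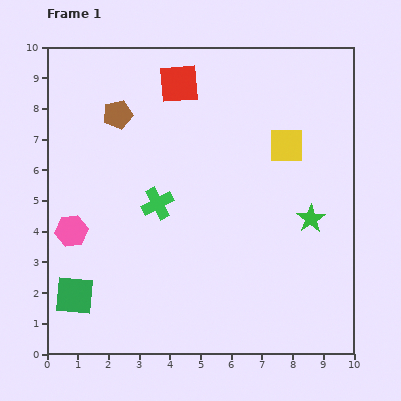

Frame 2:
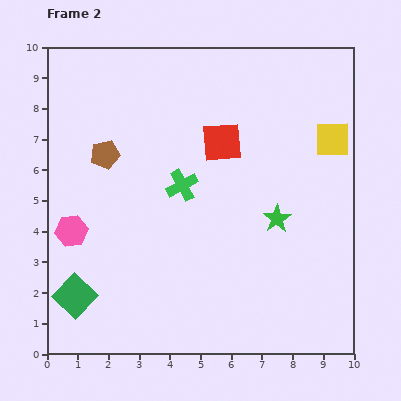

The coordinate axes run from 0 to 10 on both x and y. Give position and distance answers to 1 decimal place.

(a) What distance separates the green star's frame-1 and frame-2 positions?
1.1

The green star moved from (8.6, 4.4) to (7.5, 4.4), a distance of √(1.1² + 0.0²) ≈ 1.1.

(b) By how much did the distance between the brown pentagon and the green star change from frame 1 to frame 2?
-1.2

Distance in frame 1: 7.2. Distance in frame 2: 6.0.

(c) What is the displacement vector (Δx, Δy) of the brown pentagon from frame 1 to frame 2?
(-0.4, -1.3)

The brown pentagon was at (2.3, 7.8) in frame 1 and (1.9, 6.5) in frame 2.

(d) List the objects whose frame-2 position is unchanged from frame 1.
the pink hexagon, the green square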